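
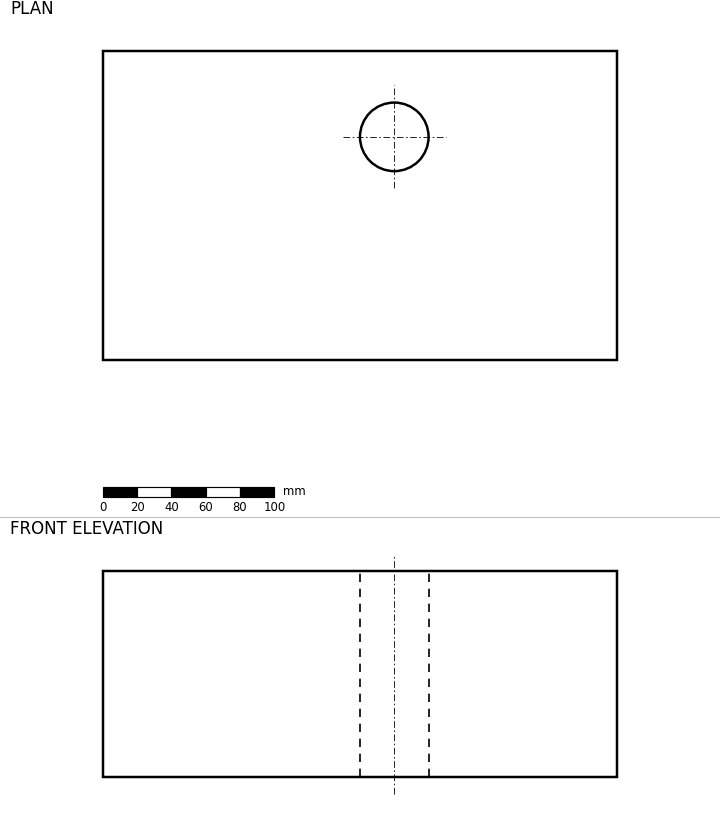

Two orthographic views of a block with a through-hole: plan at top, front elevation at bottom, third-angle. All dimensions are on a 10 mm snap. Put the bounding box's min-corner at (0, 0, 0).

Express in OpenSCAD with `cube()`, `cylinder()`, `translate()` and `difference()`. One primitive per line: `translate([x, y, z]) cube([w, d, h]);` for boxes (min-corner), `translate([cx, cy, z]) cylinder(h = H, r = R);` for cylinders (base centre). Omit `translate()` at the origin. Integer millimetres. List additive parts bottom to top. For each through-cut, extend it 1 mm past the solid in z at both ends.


difference() {
  cube([300, 180, 120]);
  translate([170, 130, -1]) cylinder(h = 122, r = 20);
}


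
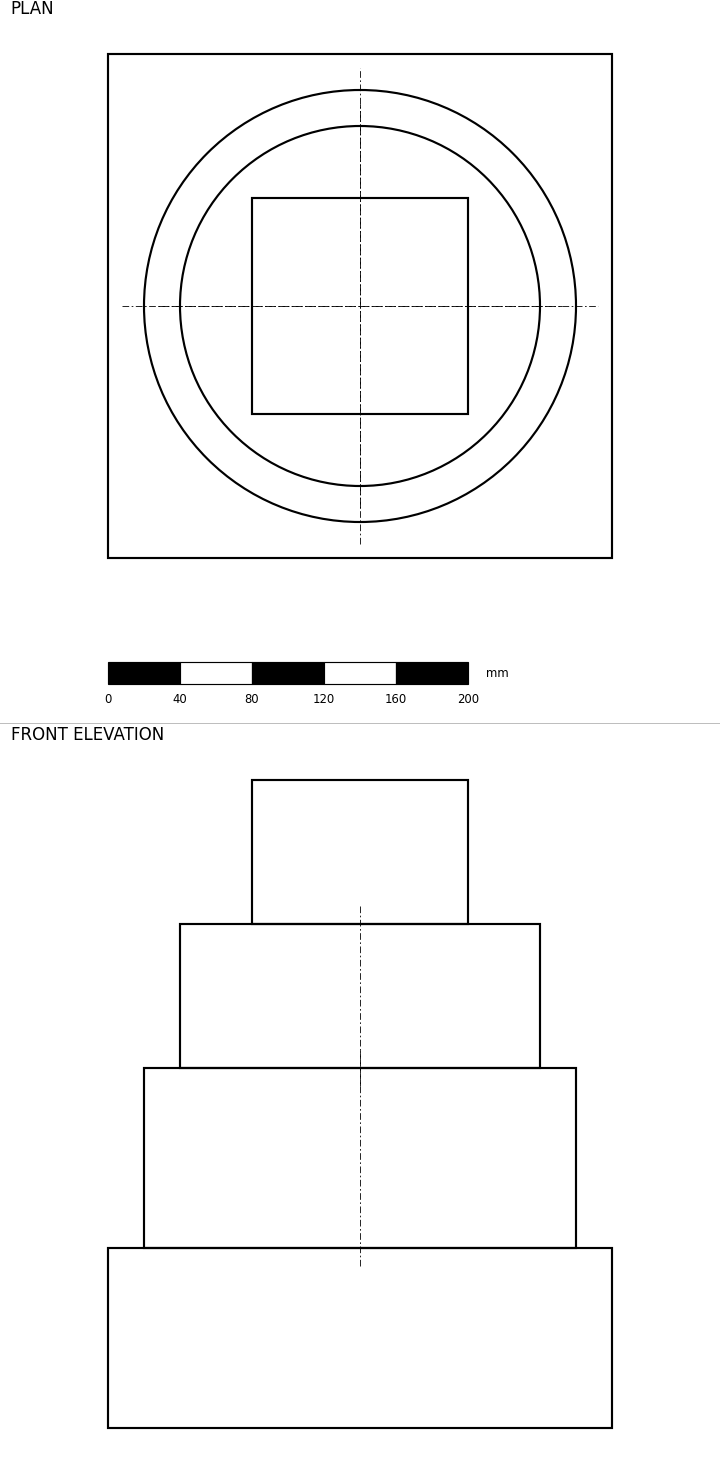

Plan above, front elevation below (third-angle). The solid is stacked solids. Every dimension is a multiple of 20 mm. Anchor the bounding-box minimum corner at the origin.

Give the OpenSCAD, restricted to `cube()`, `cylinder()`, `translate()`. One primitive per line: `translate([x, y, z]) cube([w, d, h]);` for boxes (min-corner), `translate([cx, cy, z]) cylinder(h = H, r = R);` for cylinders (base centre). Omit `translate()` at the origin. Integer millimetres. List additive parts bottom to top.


cube([280, 280, 100]);
translate([140, 140, 100]) cylinder(h = 100, r = 120);
translate([140, 140, 200]) cylinder(h = 80, r = 100);
translate([80, 80, 280]) cube([120, 120, 80]);


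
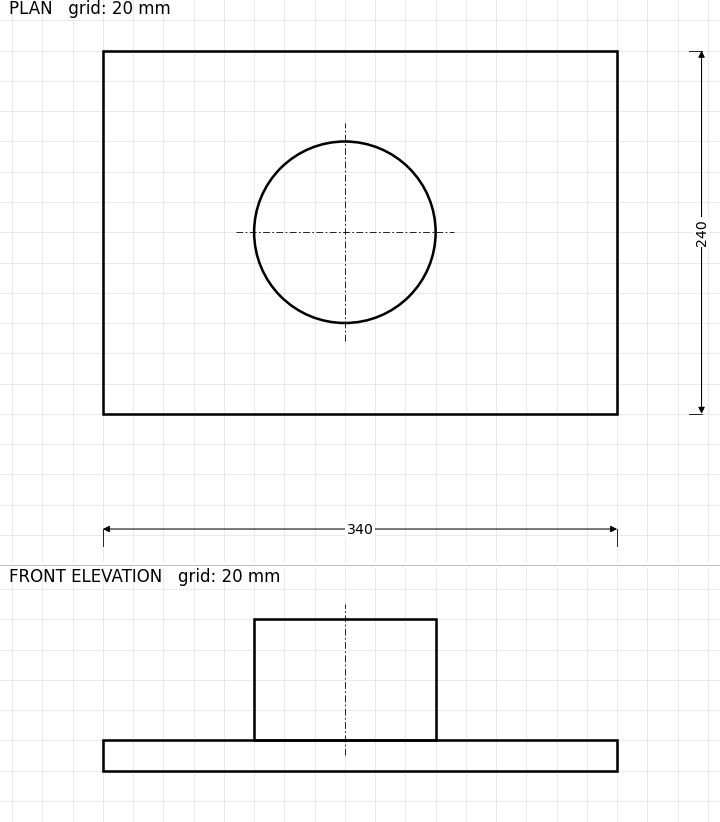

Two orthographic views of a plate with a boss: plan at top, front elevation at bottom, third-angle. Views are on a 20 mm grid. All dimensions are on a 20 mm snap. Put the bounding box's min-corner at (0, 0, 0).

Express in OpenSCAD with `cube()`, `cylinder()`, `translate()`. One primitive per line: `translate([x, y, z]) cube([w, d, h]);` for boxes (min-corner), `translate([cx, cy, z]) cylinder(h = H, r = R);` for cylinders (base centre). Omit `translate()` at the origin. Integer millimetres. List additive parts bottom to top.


cube([340, 240, 20]);
translate([160, 120, 20]) cylinder(h = 80, r = 60);


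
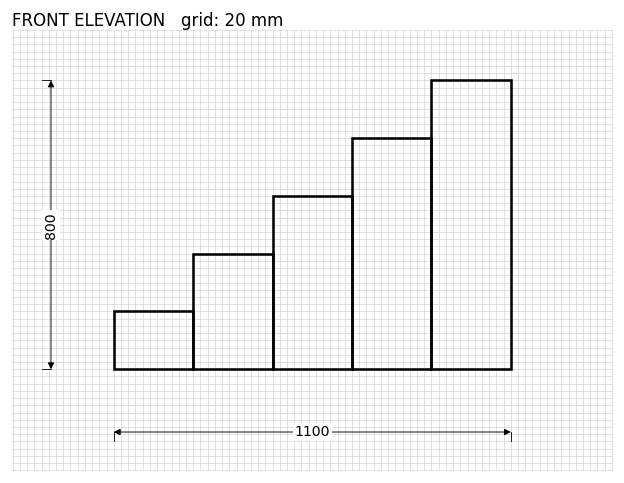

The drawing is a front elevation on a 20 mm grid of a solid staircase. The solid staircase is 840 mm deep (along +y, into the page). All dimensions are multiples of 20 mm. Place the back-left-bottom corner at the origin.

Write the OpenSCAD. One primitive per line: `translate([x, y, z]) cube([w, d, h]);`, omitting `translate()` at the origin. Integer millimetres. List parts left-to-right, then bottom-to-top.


cube([220, 840, 160]);
translate([220, 0, 0]) cube([220, 840, 320]);
translate([440, 0, 0]) cube([220, 840, 480]);
translate([660, 0, 0]) cube([220, 840, 640]);
translate([880, 0, 0]) cube([220, 840, 800]);


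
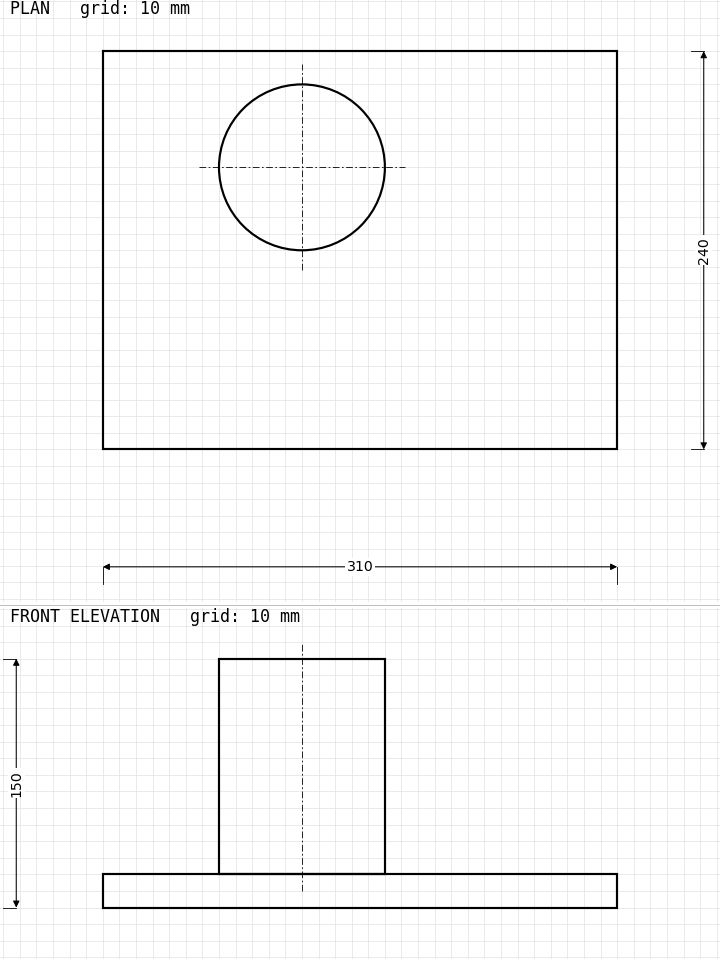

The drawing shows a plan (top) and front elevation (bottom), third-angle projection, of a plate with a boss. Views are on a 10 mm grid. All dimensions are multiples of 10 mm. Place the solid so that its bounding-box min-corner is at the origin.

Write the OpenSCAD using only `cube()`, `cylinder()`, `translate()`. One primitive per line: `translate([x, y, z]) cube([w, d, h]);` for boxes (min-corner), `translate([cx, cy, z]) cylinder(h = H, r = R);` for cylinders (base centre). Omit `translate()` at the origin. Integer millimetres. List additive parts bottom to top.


cube([310, 240, 20]);
translate([120, 170, 20]) cylinder(h = 130, r = 50);


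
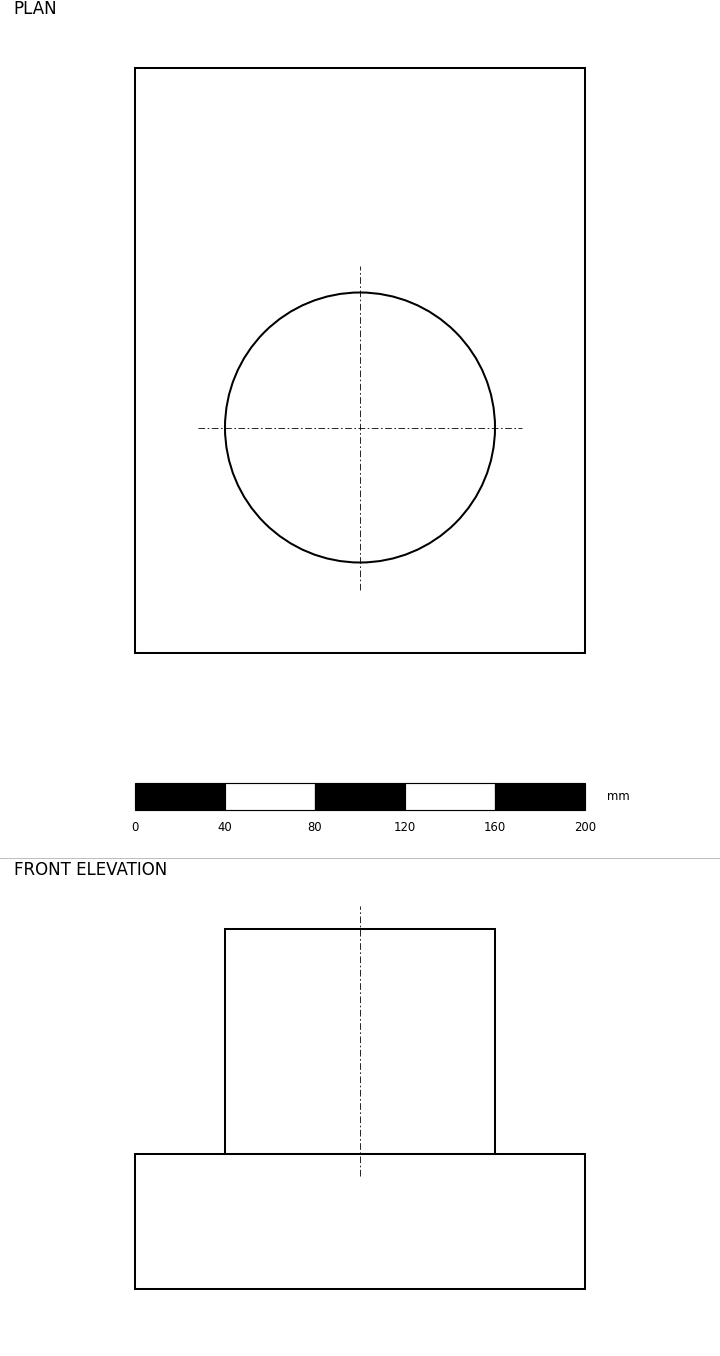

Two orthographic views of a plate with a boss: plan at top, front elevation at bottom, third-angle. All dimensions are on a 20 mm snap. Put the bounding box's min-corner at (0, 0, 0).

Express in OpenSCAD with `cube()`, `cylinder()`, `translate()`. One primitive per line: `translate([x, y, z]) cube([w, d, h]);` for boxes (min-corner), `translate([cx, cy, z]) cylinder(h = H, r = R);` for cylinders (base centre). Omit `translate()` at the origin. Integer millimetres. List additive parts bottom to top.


cube([200, 260, 60]);
translate([100, 100, 60]) cylinder(h = 100, r = 60);


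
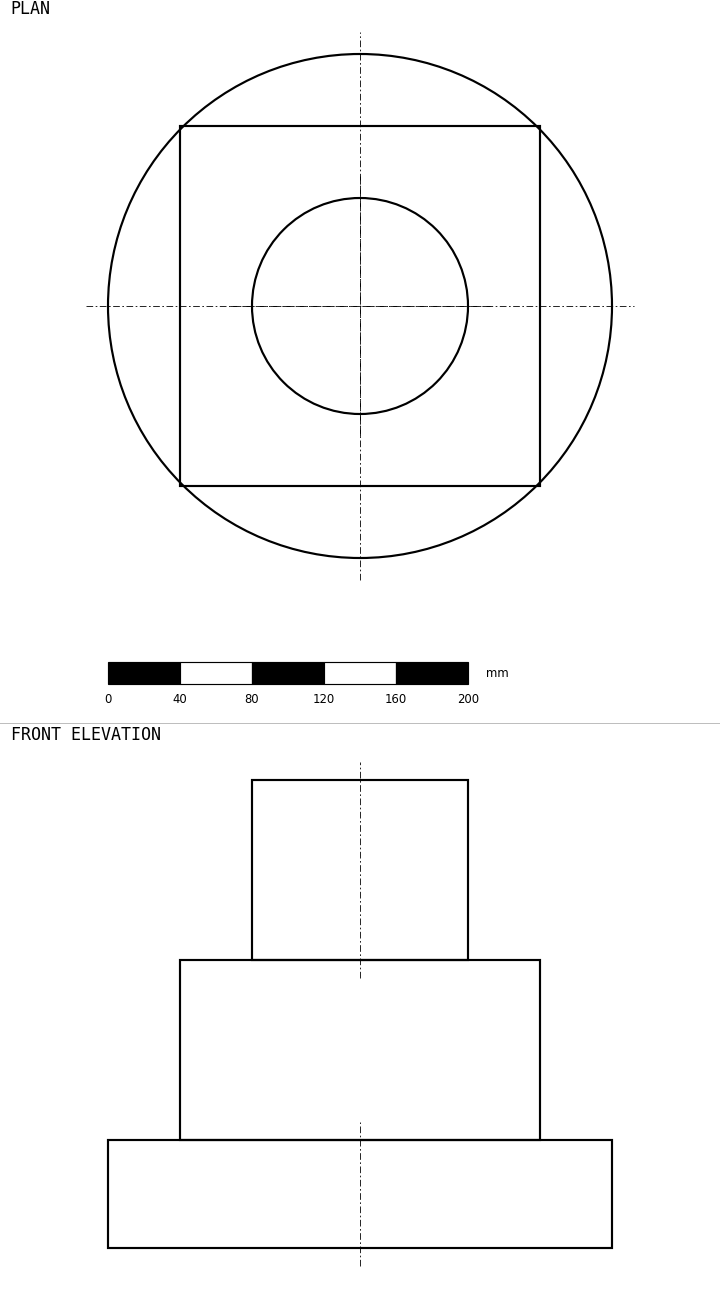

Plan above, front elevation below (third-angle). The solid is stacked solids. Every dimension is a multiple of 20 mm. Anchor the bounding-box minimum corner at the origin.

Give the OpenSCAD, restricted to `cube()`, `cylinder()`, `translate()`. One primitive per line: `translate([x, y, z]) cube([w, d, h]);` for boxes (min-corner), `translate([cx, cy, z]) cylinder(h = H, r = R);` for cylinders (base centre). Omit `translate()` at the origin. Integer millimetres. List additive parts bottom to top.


translate([140, 140, 0]) cylinder(h = 60, r = 140);
translate([40, 40, 60]) cube([200, 200, 100]);
translate([140, 140, 160]) cylinder(h = 100, r = 60);


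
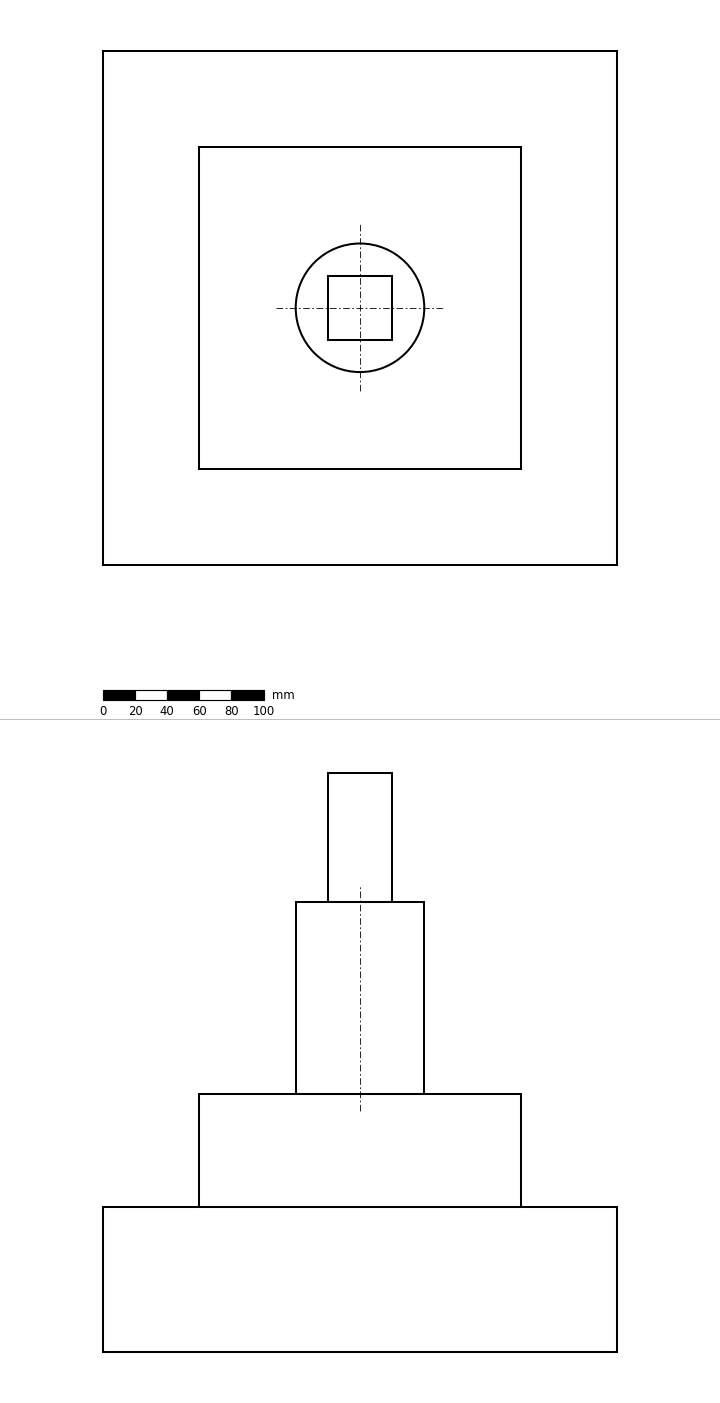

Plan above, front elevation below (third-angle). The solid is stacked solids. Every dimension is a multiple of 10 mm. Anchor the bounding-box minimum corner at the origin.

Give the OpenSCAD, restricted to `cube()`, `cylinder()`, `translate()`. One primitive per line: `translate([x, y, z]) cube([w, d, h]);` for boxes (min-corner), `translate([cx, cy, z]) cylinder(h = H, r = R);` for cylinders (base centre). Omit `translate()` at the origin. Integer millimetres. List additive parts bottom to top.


cube([320, 320, 90]);
translate([60, 60, 90]) cube([200, 200, 70]);
translate([160, 160, 160]) cylinder(h = 120, r = 40);
translate([140, 140, 280]) cube([40, 40, 80]);


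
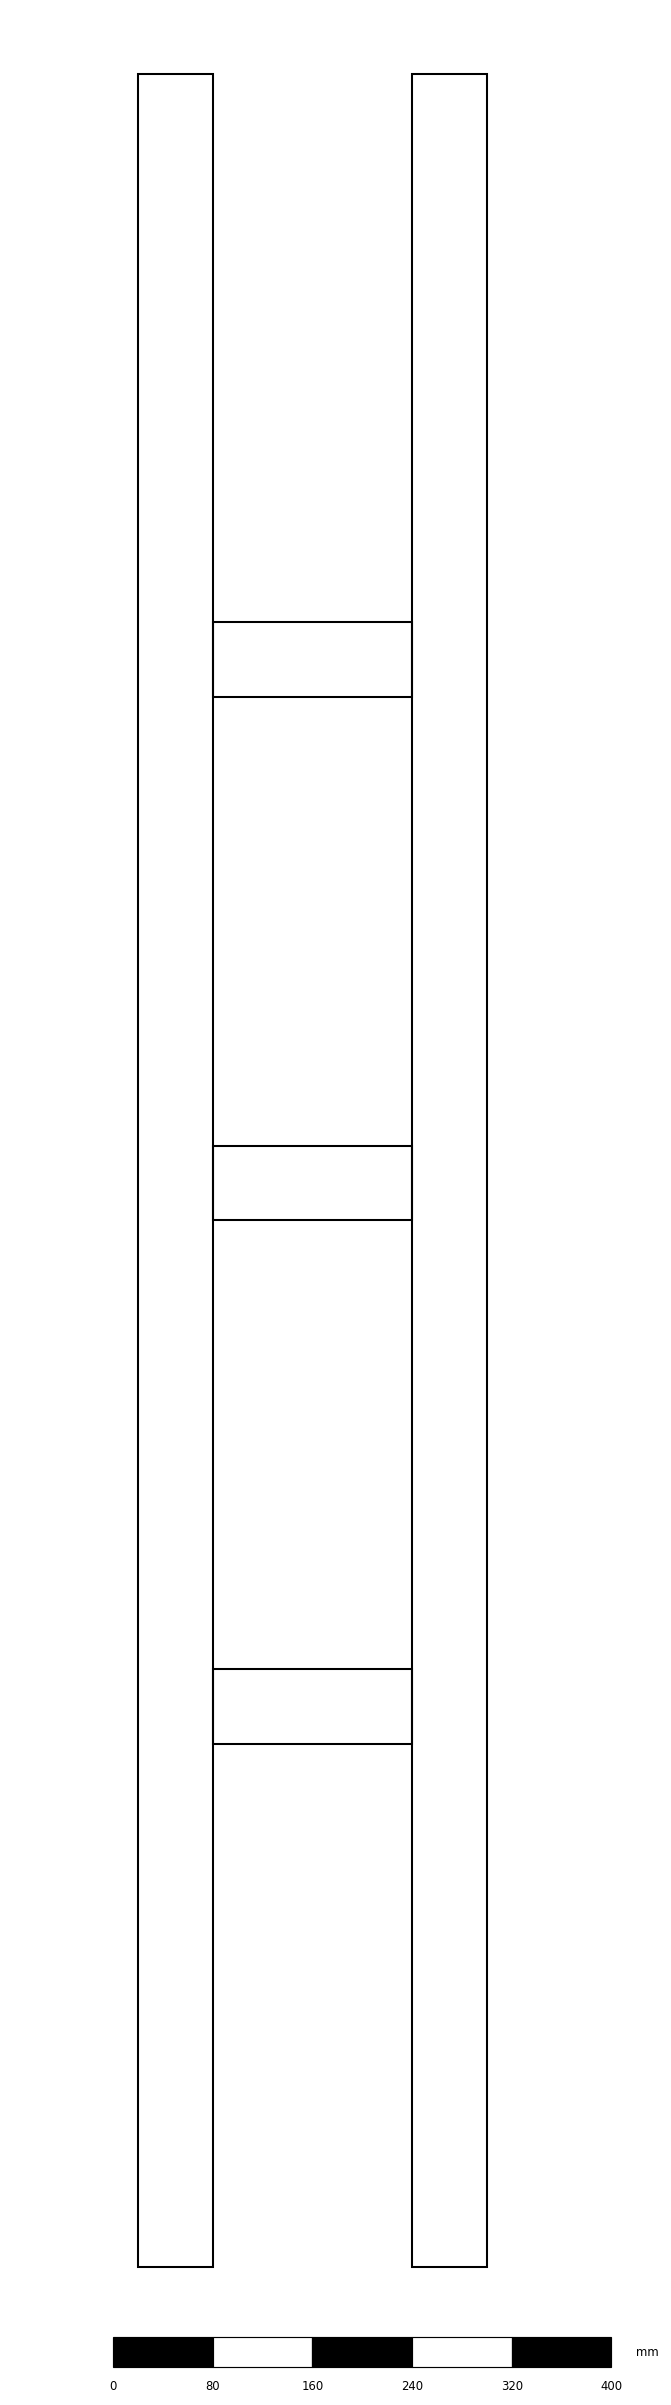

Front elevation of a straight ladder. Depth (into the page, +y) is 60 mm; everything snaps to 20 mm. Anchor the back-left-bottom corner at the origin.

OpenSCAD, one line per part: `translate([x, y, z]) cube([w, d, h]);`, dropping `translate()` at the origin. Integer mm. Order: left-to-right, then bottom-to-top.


cube([60, 60, 1760]);
translate([60, 0, 420]) cube([160, 60, 60]);
translate([60, 0, 840]) cube([160, 60, 60]);
translate([60, 0, 1260]) cube([160, 60, 60]);
translate([220, 0, 0]) cube([60, 60, 1760]);


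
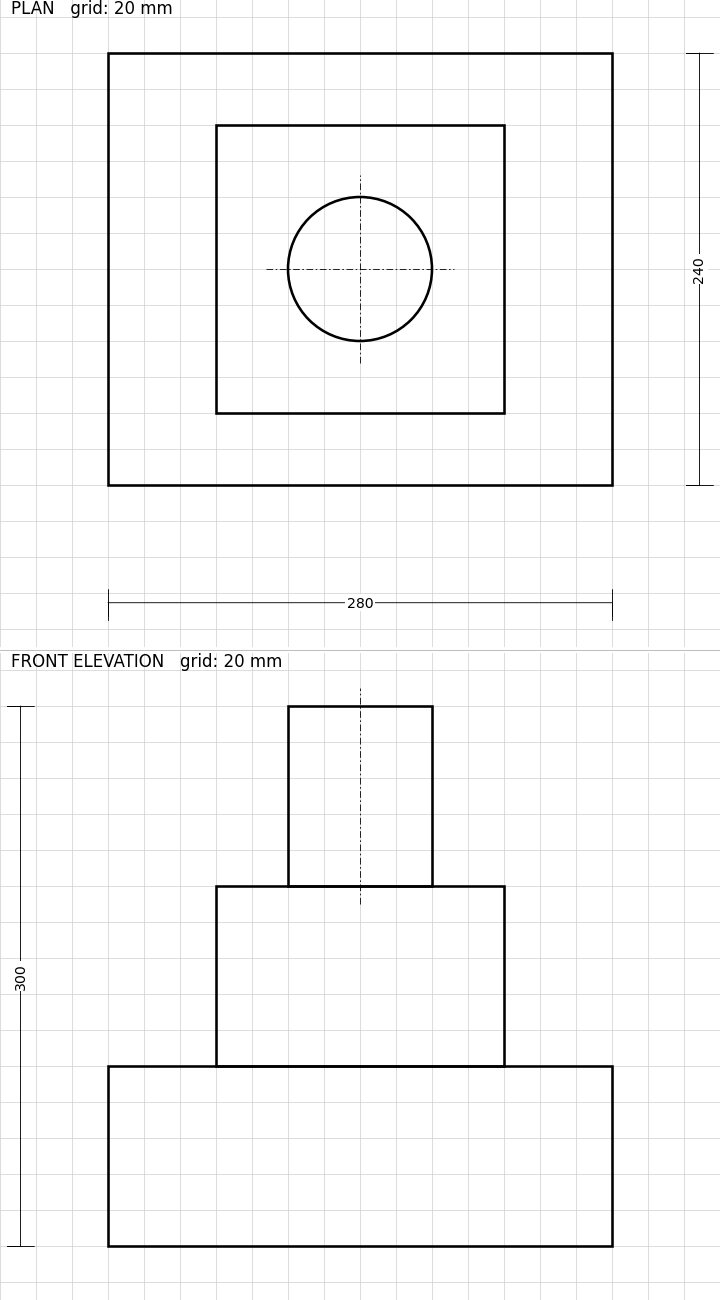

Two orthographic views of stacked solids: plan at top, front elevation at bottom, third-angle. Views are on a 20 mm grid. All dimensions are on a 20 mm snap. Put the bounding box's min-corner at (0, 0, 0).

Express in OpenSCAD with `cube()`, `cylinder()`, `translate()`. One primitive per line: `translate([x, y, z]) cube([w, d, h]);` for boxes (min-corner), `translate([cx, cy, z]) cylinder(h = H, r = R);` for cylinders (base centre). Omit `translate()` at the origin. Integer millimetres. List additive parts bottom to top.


cube([280, 240, 100]);
translate([60, 40, 100]) cube([160, 160, 100]);
translate([140, 120, 200]) cylinder(h = 100, r = 40);


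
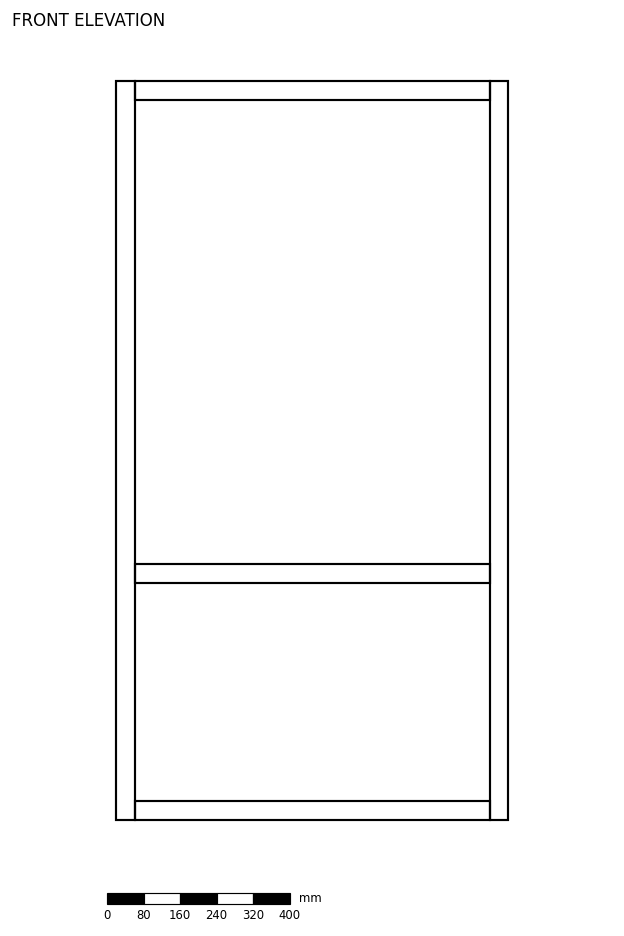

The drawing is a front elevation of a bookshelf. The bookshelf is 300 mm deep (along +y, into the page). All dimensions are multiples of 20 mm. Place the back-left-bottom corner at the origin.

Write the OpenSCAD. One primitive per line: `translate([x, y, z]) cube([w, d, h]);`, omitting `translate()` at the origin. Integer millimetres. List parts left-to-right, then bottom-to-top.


cube([40, 300, 1620]);
translate([40, 0, 0]) cube([780, 300, 40]);
translate([40, 0, 520]) cube([780, 300, 40]);
translate([40, 0, 1580]) cube([780, 300, 40]);
translate([820, 0, 0]) cube([40, 300, 1620]);


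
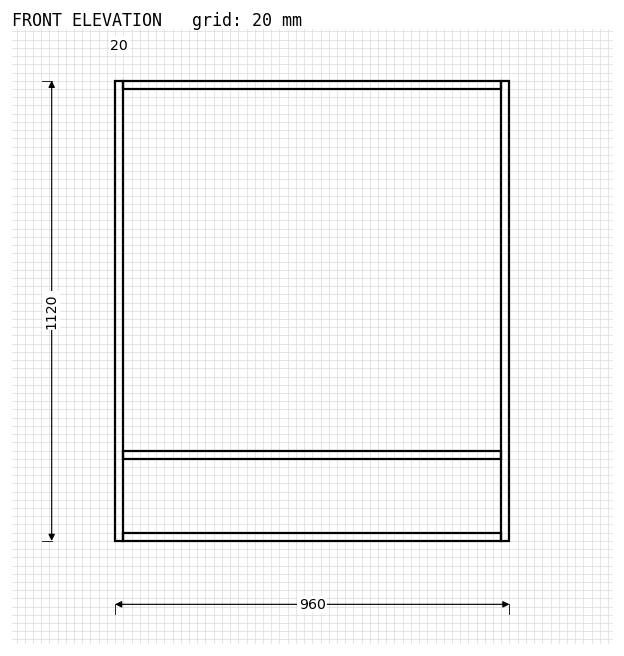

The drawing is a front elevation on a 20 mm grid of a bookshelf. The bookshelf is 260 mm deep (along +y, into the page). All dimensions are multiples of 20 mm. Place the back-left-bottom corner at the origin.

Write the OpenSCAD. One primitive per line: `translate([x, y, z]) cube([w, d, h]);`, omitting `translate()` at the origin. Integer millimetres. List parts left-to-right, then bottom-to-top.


cube([20, 260, 1120]);
translate([20, 0, 0]) cube([920, 260, 20]);
translate([20, 0, 200]) cube([920, 260, 20]);
translate([20, 0, 1100]) cube([920, 260, 20]);
translate([940, 0, 0]) cube([20, 260, 1120]);


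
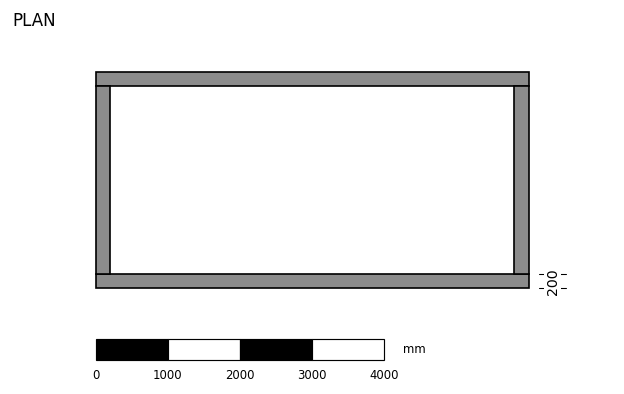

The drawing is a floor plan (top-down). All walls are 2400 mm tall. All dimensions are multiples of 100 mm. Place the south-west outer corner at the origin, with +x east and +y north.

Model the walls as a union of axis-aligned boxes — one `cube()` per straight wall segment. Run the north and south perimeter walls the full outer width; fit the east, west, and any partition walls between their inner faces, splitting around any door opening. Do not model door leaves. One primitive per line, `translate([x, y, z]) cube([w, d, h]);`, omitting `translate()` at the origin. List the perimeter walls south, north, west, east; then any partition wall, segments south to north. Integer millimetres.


cube([6000, 200, 2400]);
translate([0, 2800, 0]) cube([6000, 200, 2400]);
translate([0, 200, 0]) cube([200, 2600, 2400]);
translate([5800, 200, 0]) cube([200, 2600, 2400]);


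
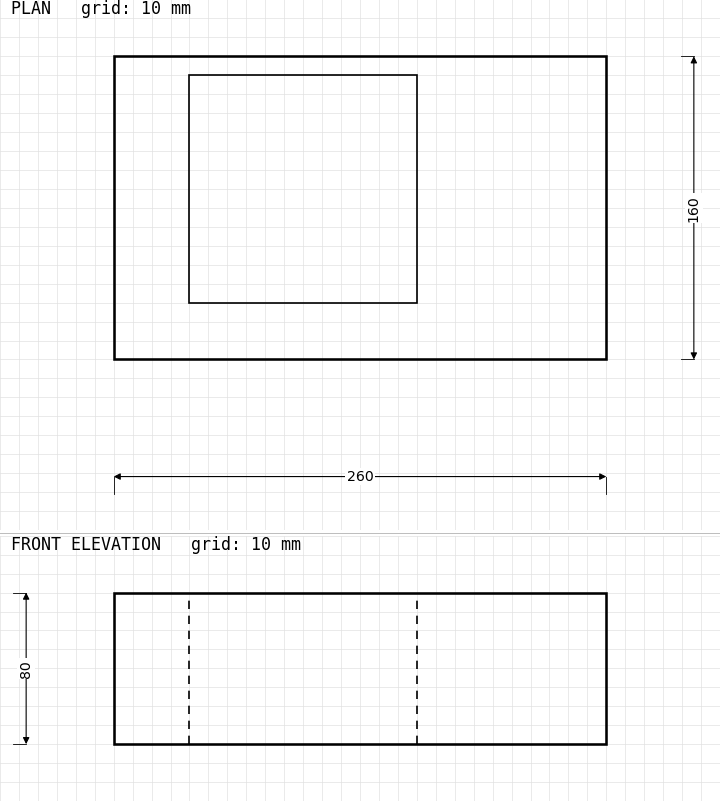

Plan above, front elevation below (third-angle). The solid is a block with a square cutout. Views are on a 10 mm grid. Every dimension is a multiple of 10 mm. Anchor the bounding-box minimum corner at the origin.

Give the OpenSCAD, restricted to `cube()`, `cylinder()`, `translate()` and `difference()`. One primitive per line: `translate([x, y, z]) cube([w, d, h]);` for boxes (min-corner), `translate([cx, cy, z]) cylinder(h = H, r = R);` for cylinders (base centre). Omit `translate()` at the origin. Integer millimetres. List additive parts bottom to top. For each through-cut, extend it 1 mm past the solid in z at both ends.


difference() {
  cube([260, 160, 80]);
  translate([40, 30, -1]) cube([120, 120, 82]);
}


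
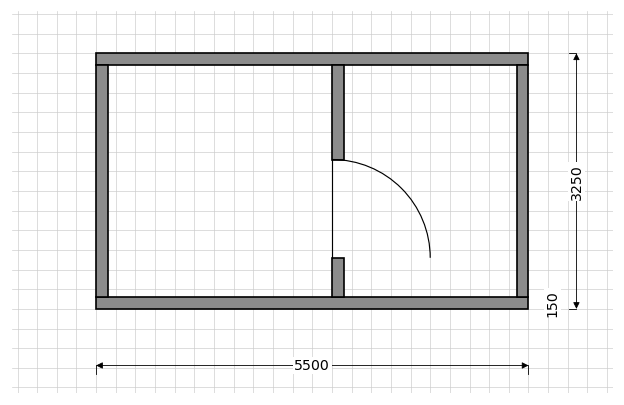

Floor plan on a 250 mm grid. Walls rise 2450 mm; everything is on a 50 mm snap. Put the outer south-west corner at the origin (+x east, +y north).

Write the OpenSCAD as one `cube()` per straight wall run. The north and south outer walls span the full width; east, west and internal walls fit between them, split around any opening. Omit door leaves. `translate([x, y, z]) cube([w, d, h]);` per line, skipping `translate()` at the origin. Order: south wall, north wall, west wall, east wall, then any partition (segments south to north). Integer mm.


cube([5500, 150, 2450]);
translate([0, 3100, 0]) cube([5500, 150, 2450]);
translate([0, 150, 0]) cube([150, 2950, 2450]);
translate([5350, 150, 0]) cube([150, 2950, 2450]);
translate([3000, 150, 0]) cube([150, 500, 2450]);
translate([3000, 1900, 0]) cube([150, 1200, 2450]);


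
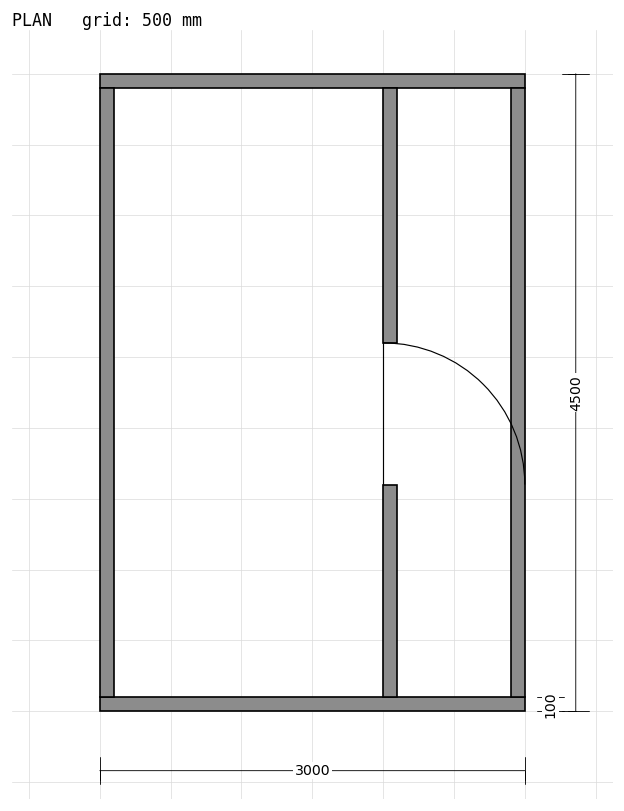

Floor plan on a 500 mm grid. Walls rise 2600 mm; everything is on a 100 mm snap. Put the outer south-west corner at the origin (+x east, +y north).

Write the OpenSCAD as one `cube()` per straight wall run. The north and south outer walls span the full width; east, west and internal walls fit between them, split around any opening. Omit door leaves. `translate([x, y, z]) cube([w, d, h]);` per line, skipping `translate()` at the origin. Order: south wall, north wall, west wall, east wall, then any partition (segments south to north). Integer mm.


cube([3000, 100, 2600]);
translate([0, 4400, 0]) cube([3000, 100, 2600]);
translate([0, 100, 0]) cube([100, 4300, 2600]);
translate([2900, 100, 0]) cube([100, 4300, 2600]);
translate([2000, 100, 0]) cube([100, 1500, 2600]);
translate([2000, 2600, 0]) cube([100, 1800, 2600]);


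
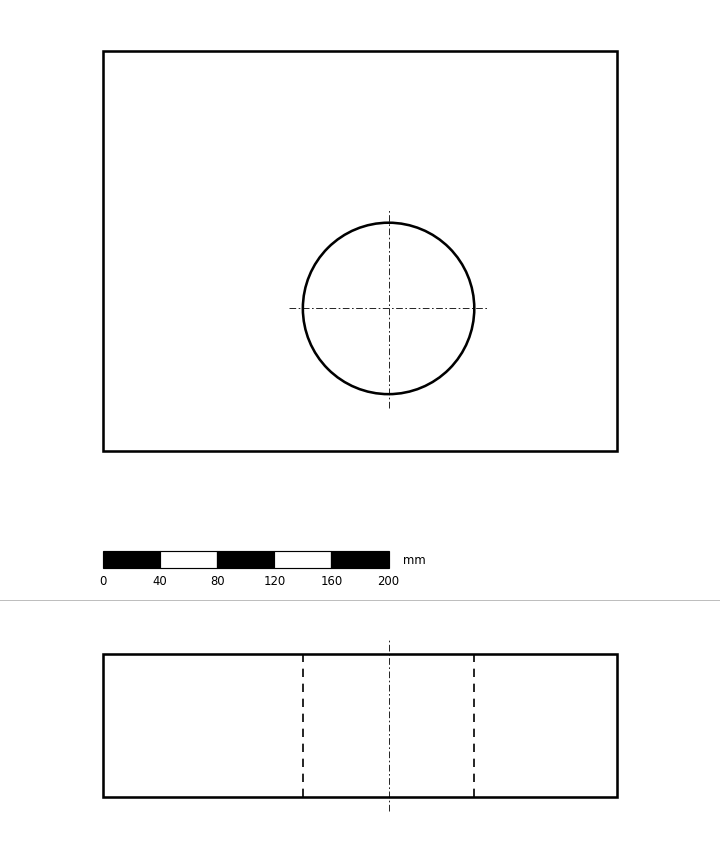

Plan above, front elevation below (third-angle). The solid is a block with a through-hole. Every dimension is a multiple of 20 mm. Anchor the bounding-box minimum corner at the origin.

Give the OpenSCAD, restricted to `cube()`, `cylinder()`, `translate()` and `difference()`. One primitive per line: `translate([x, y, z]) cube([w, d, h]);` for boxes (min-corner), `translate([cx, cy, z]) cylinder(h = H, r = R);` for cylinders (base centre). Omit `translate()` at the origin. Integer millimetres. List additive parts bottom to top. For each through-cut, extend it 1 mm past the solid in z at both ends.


difference() {
  cube([360, 280, 100]);
  translate([200, 100, -1]) cylinder(h = 102, r = 60);
}


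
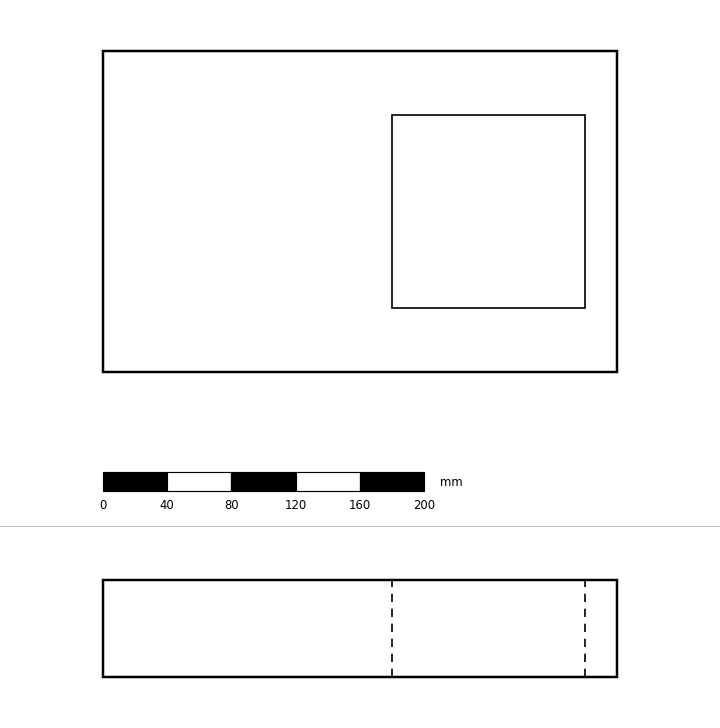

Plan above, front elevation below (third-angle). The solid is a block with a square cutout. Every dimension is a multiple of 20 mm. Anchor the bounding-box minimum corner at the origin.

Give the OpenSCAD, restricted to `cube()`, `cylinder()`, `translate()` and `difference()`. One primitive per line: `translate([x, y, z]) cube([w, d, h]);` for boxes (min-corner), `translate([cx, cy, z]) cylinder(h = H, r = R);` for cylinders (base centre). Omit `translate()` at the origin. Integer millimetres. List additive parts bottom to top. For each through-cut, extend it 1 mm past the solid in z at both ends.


difference() {
  cube([320, 200, 60]);
  translate([180, 40, -1]) cube([120, 120, 62]);
}


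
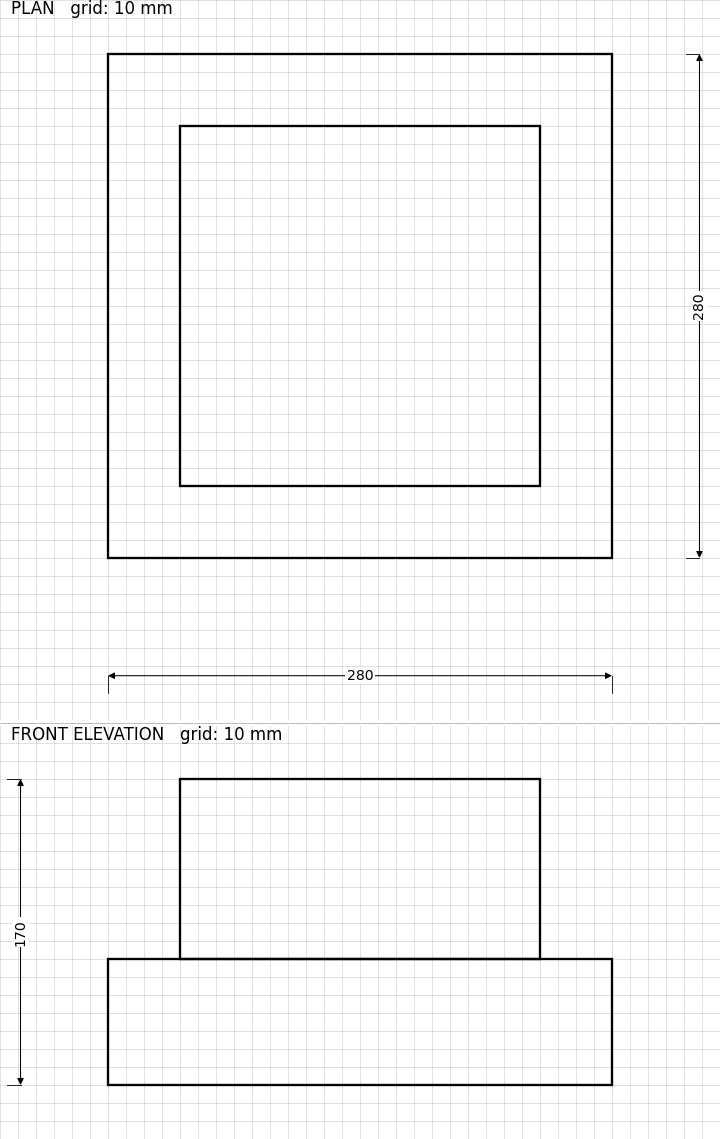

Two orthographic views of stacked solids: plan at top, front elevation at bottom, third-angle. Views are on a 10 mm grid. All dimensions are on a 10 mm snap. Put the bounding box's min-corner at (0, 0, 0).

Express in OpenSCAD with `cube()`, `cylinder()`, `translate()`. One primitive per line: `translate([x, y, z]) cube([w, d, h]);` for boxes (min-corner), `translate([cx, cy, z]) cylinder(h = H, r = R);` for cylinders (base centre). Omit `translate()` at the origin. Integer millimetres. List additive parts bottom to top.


cube([280, 280, 70]);
translate([40, 40, 70]) cube([200, 200, 100]);


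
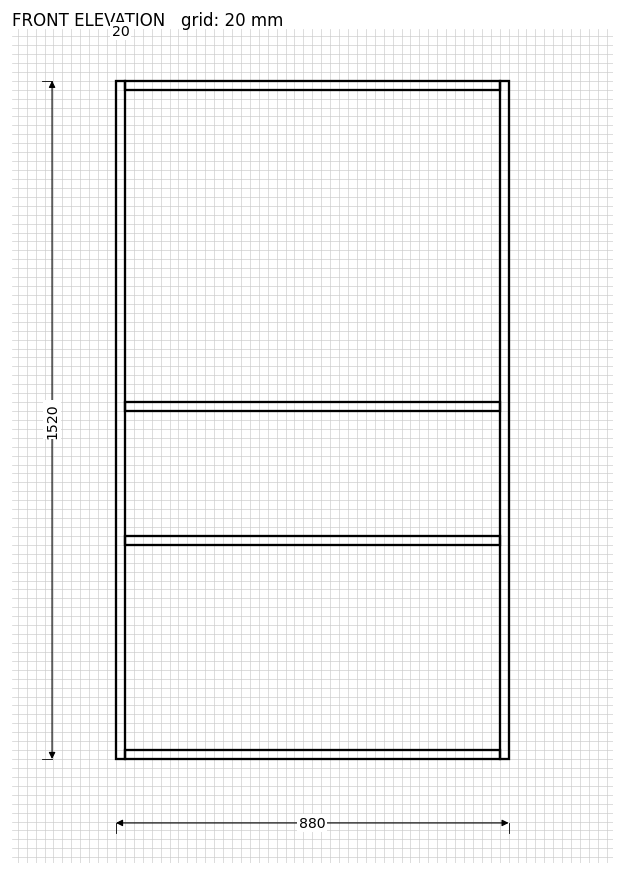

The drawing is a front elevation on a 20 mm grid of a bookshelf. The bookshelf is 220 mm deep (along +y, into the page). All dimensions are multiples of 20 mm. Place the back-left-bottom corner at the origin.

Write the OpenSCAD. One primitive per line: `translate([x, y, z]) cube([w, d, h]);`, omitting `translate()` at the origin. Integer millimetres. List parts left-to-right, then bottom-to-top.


cube([20, 220, 1520]);
translate([20, 0, 0]) cube([840, 220, 20]);
translate([20, 0, 480]) cube([840, 220, 20]);
translate([20, 0, 780]) cube([840, 220, 20]);
translate([20, 0, 1500]) cube([840, 220, 20]);
translate([860, 0, 0]) cube([20, 220, 1520]);


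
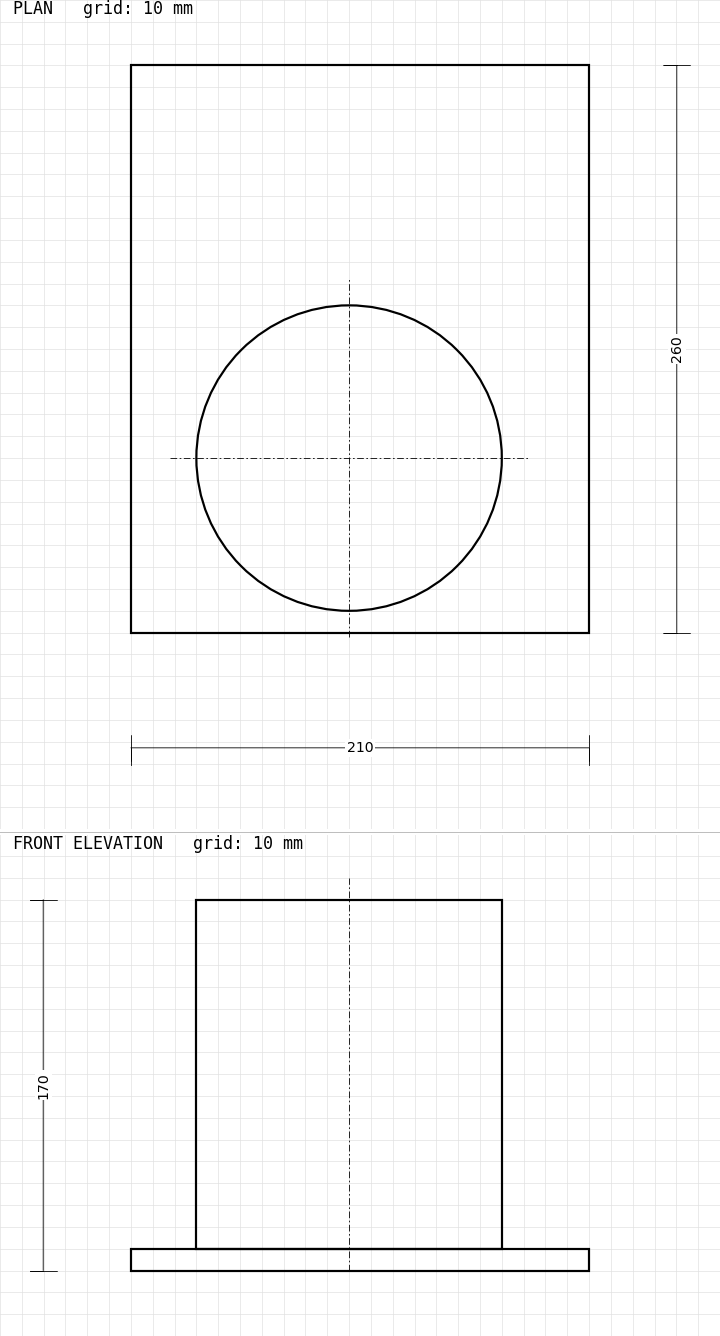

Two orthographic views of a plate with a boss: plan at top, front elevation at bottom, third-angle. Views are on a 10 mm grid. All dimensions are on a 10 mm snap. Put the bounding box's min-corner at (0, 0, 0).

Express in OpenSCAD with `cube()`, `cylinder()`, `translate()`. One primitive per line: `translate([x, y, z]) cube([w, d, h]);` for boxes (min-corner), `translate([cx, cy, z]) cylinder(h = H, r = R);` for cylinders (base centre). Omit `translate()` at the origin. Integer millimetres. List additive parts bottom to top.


cube([210, 260, 10]);
translate([100, 80, 10]) cylinder(h = 160, r = 70);


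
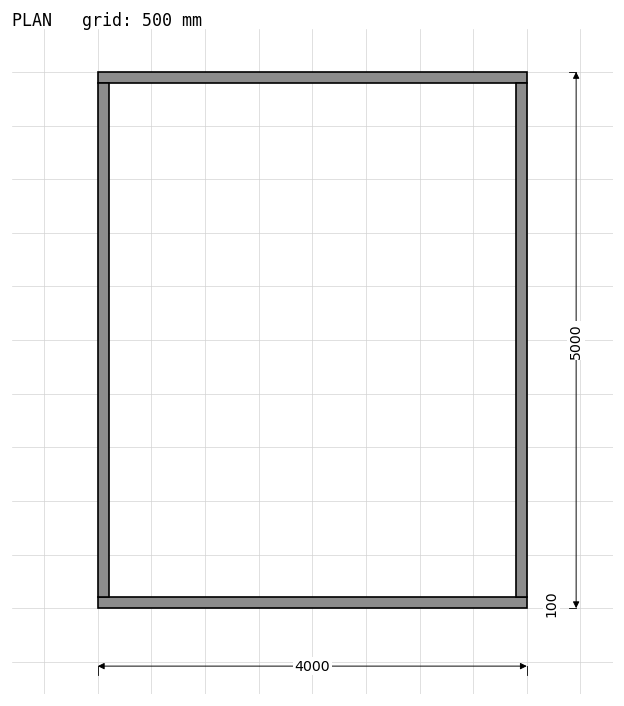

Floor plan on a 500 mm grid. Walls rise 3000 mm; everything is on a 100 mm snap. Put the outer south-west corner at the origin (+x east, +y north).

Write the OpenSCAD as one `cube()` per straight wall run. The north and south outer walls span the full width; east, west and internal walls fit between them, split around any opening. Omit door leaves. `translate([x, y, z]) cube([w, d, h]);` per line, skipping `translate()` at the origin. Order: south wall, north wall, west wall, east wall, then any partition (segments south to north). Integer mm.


cube([4000, 100, 3000]);
translate([0, 4900, 0]) cube([4000, 100, 3000]);
translate([0, 100, 0]) cube([100, 4800, 3000]);
translate([3900, 100, 0]) cube([100, 4800, 3000]);


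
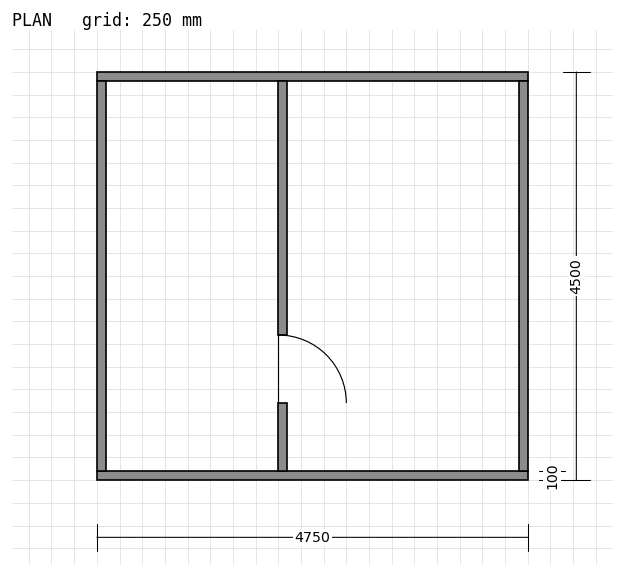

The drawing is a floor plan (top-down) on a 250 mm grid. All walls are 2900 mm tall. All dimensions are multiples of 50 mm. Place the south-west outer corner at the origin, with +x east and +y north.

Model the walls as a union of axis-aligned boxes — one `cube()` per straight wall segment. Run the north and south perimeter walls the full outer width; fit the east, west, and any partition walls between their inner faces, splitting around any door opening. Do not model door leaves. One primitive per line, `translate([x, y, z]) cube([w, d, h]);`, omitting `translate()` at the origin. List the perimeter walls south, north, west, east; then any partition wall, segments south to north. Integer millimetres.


cube([4750, 100, 2900]);
translate([0, 4400, 0]) cube([4750, 100, 2900]);
translate([0, 100, 0]) cube([100, 4300, 2900]);
translate([4650, 100, 0]) cube([100, 4300, 2900]);
translate([2000, 100, 0]) cube([100, 750, 2900]);
translate([2000, 1600, 0]) cube([100, 2800, 2900]);


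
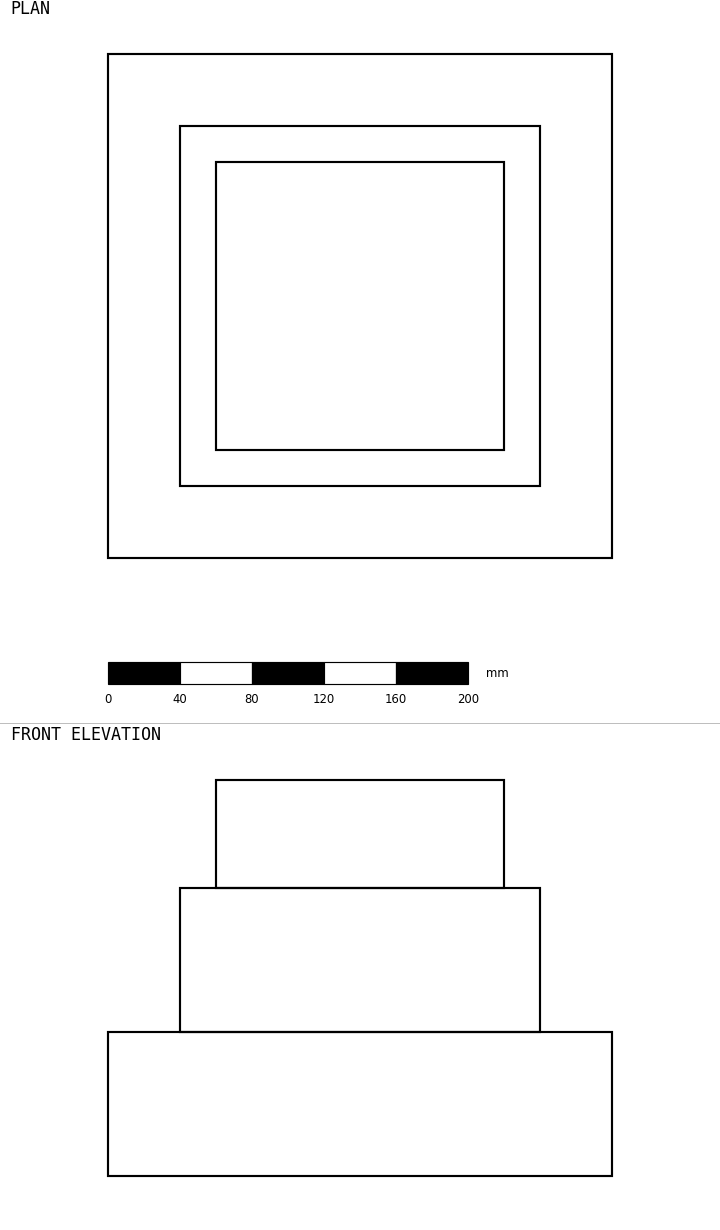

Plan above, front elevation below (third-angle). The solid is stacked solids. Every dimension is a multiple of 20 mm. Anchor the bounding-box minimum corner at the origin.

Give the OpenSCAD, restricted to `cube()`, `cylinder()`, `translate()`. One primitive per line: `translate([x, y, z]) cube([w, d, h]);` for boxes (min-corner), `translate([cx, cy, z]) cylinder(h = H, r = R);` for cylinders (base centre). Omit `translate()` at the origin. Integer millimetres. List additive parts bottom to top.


cube([280, 280, 80]);
translate([40, 40, 80]) cube([200, 200, 80]);
translate([60, 60, 160]) cube([160, 160, 60]);


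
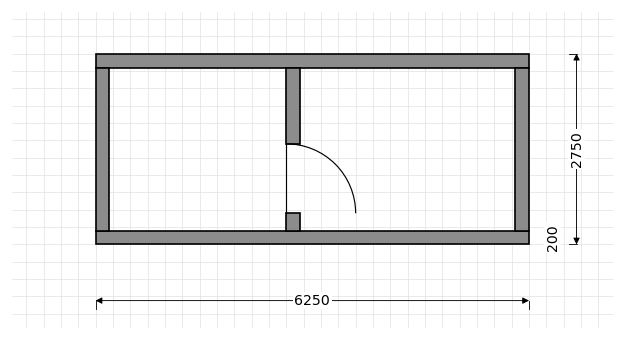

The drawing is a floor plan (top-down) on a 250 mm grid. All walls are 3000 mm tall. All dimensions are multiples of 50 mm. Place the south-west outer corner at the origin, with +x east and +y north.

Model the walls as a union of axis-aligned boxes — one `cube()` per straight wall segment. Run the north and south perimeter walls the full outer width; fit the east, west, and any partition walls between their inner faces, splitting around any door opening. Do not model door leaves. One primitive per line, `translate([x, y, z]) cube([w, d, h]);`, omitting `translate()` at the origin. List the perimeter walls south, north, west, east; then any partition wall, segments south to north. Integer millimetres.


cube([6250, 200, 3000]);
translate([0, 2550, 0]) cube([6250, 200, 3000]);
translate([0, 200, 0]) cube([200, 2350, 3000]);
translate([6050, 200, 0]) cube([200, 2350, 3000]);
translate([2750, 200, 0]) cube([200, 250, 3000]);
translate([2750, 1450, 0]) cube([200, 1100, 3000]);


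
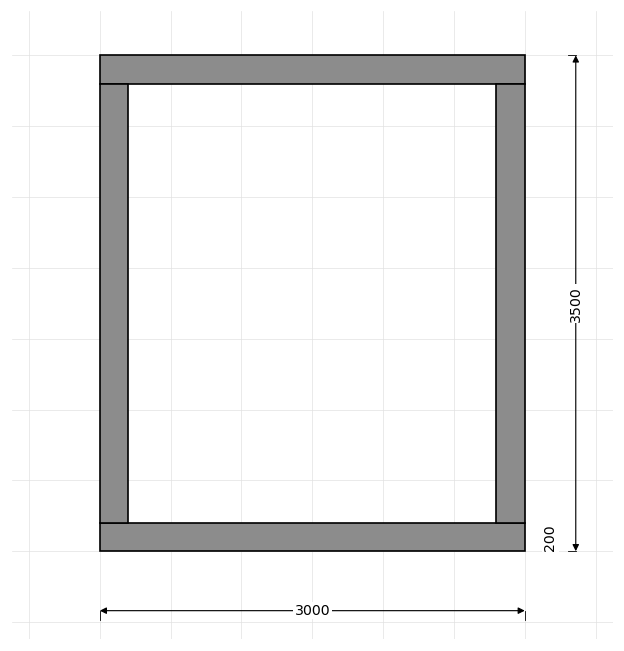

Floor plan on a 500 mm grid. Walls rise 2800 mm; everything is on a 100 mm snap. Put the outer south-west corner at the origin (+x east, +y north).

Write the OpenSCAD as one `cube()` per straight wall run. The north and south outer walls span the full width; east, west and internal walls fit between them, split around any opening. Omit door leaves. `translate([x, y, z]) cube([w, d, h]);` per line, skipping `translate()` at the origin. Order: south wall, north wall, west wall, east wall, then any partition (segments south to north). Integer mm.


cube([3000, 200, 2800]);
translate([0, 3300, 0]) cube([3000, 200, 2800]);
translate([0, 200, 0]) cube([200, 3100, 2800]);
translate([2800, 200, 0]) cube([200, 3100, 2800]);


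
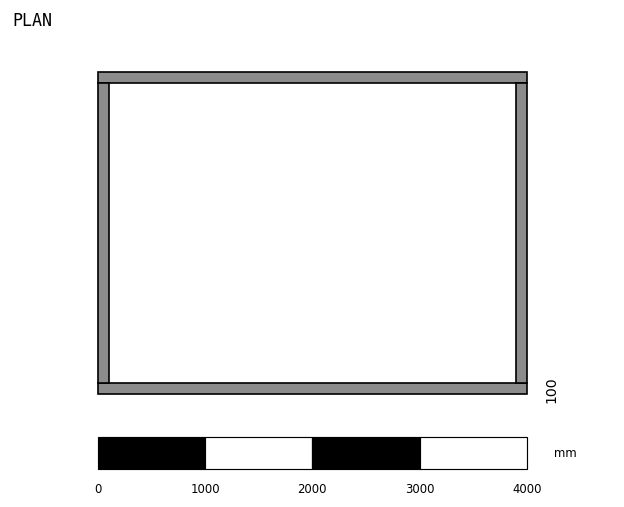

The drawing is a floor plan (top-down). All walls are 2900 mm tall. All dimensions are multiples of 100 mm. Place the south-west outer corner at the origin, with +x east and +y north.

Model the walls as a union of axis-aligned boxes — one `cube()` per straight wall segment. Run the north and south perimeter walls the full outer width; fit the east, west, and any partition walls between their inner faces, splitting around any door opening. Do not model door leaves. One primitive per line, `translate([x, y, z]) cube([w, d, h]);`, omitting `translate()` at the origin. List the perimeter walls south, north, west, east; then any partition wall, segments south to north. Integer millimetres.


cube([4000, 100, 2900]);
translate([0, 2900, 0]) cube([4000, 100, 2900]);
translate([0, 100, 0]) cube([100, 2800, 2900]);
translate([3900, 100, 0]) cube([100, 2800, 2900]);


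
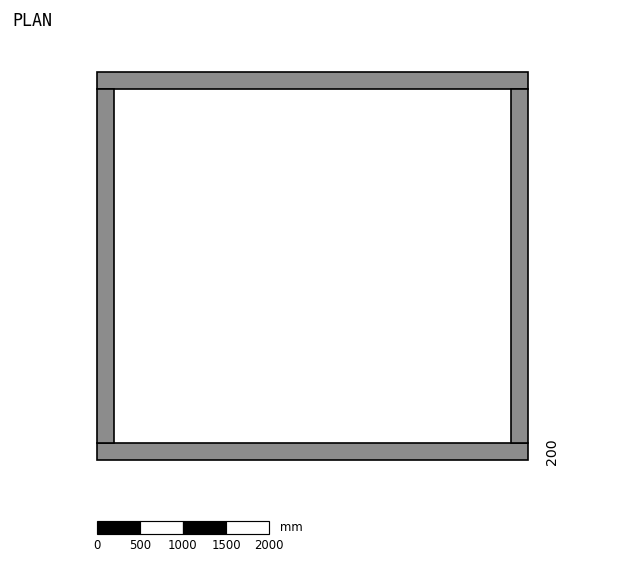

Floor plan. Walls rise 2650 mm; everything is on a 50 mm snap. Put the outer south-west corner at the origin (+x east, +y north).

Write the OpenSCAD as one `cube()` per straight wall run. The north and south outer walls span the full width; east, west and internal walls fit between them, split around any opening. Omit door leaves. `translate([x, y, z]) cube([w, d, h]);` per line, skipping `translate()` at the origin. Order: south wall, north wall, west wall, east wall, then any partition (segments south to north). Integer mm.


cube([5000, 200, 2650]);
translate([0, 4300, 0]) cube([5000, 200, 2650]);
translate([0, 200, 0]) cube([200, 4100, 2650]);
translate([4800, 200, 0]) cube([200, 4100, 2650]);


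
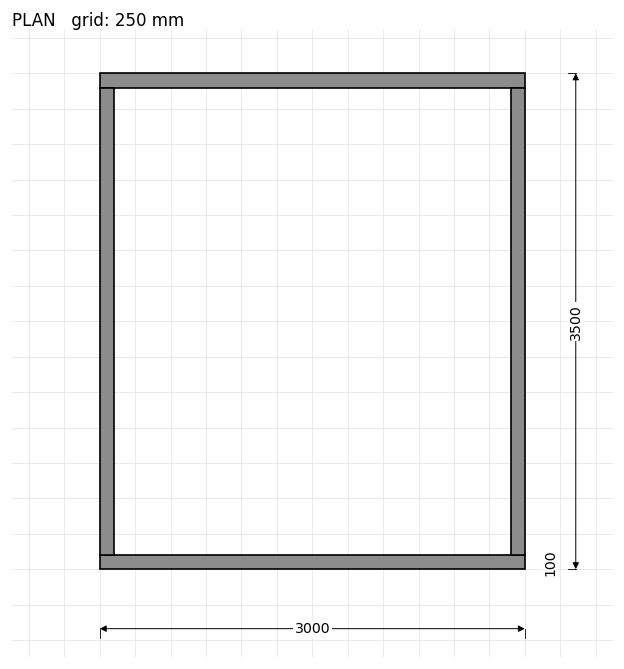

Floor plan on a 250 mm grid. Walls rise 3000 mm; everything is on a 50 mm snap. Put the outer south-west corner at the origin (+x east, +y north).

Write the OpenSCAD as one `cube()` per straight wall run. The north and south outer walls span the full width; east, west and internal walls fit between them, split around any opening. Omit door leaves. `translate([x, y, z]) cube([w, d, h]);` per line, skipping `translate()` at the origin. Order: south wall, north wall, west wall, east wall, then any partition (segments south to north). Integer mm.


cube([3000, 100, 3000]);
translate([0, 3400, 0]) cube([3000, 100, 3000]);
translate([0, 100, 0]) cube([100, 3300, 3000]);
translate([2900, 100, 0]) cube([100, 3300, 3000]);


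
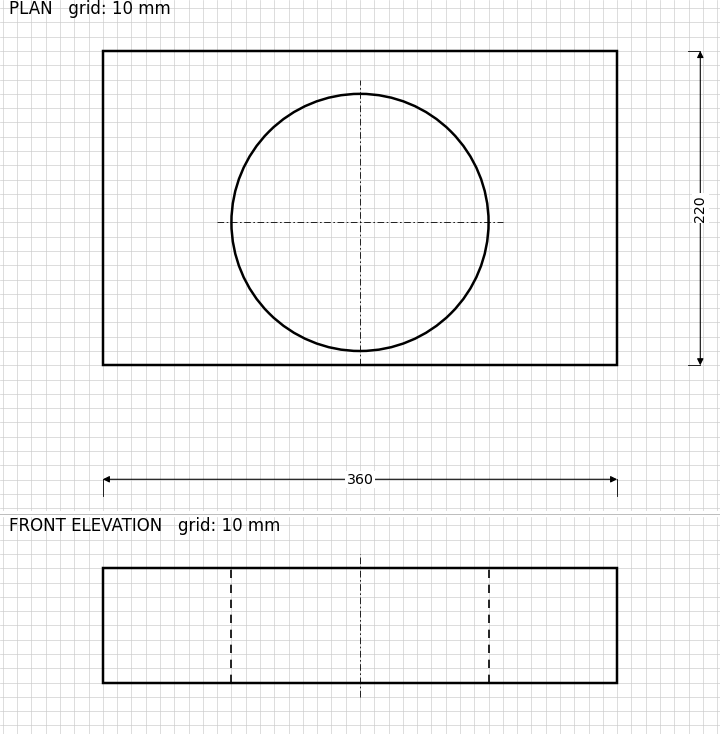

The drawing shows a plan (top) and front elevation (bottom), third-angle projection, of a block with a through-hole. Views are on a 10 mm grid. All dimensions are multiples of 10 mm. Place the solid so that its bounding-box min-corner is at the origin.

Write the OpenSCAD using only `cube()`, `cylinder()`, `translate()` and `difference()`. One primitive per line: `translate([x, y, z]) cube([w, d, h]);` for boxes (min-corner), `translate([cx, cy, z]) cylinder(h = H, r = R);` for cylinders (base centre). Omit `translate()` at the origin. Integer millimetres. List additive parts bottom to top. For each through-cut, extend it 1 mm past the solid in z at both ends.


difference() {
  cube([360, 220, 80]);
  translate([180, 100, -1]) cylinder(h = 82, r = 90);
}


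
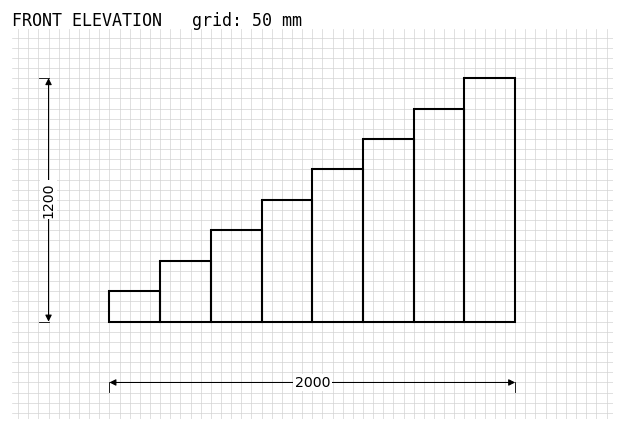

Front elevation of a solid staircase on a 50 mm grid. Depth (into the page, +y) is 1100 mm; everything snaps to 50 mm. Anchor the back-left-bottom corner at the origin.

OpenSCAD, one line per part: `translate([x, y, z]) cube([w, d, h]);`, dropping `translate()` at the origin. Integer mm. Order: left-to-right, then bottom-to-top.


cube([250, 1100, 150]);
translate([250, 0, 0]) cube([250, 1100, 300]);
translate([500, 0, 0]) cube([250, 1100, 450]);
translate([750, 0, 0]) cube([250, 1100, 600]);
translate([1000, 0, 0]) cube([250, 1100, 750]);
translate([1250, 0, 0]) cube([250, 1100, 900]);
translate([1500, 0, 0]) cube([250, 1100, 1050]);
translate([1750, 0, 0]) cube([250, 1100, 1200]);


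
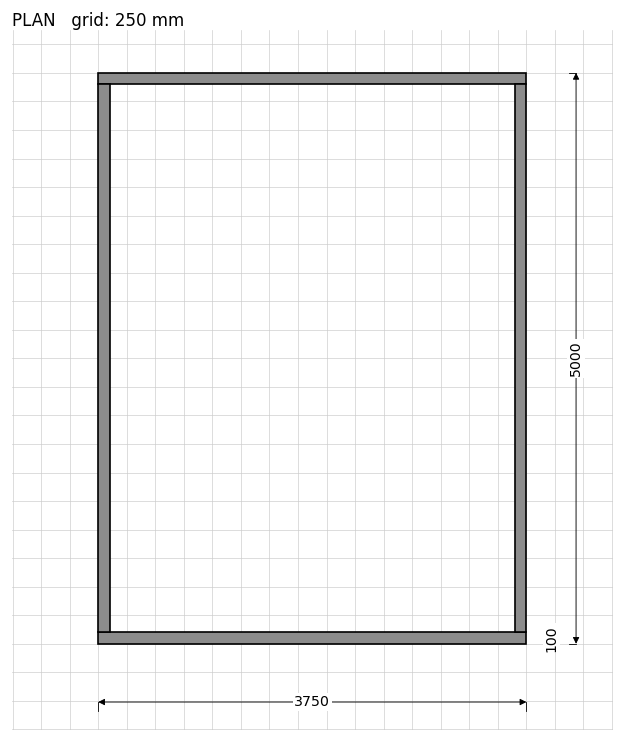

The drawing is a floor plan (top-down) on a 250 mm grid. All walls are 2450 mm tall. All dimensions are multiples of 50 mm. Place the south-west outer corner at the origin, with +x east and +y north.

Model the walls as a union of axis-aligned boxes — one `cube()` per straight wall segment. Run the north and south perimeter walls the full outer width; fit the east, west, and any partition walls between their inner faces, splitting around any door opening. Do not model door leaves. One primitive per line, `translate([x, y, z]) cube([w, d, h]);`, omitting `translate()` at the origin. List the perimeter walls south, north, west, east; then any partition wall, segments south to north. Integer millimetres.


cube([3750, 100, 2450]);
translate([0, 4900, 0]) cube([3750, 100, 2450]);
translate([0, 100, 0]) cube([100, 4800, 2450]);
translate([3650, 100, 0]) cube([100, 4800, 2450]);


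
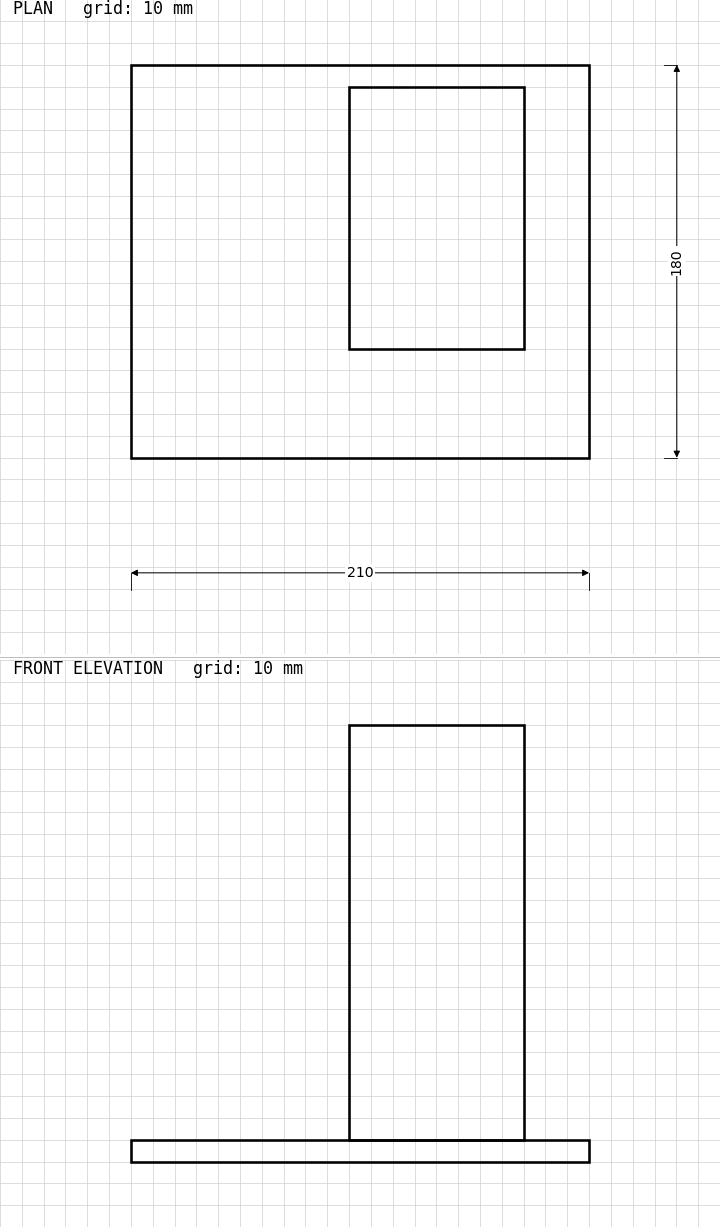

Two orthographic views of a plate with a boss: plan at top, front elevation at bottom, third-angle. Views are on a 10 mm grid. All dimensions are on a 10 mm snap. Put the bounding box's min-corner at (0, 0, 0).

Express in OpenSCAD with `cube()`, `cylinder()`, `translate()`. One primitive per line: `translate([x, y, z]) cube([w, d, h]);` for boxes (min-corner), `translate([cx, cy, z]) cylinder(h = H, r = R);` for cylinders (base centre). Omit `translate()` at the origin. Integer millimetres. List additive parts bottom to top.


cube([210, 180, 10]);
translate([100, 50, 10]) cube([80, 120, 190]);


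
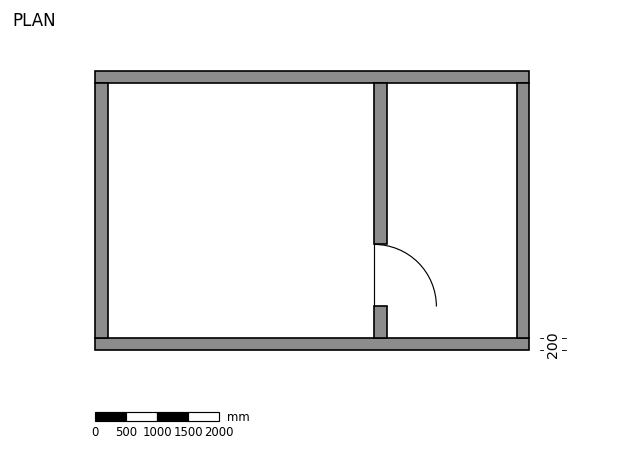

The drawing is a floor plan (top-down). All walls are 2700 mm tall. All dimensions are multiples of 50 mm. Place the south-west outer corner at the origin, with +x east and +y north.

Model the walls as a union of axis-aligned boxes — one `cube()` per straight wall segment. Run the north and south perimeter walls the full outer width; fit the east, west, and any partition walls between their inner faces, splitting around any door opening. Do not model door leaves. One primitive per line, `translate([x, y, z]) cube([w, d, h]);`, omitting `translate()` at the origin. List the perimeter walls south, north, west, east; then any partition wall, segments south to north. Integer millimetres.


cube([7000, 200, 2700]);
translate([0, 4300, 0]) cube([7000, 200, 2700]);
translate([0, 200, 0]) cube([200, 4100, 2700]);
translate([6800, 200, 0]) cube([200, 4100, 2700]);
translate([4500, 200, 0]) cube([200, 500, 2700]);
translate([4500, 1700, 0]) cube([200, 2600, 2700]);


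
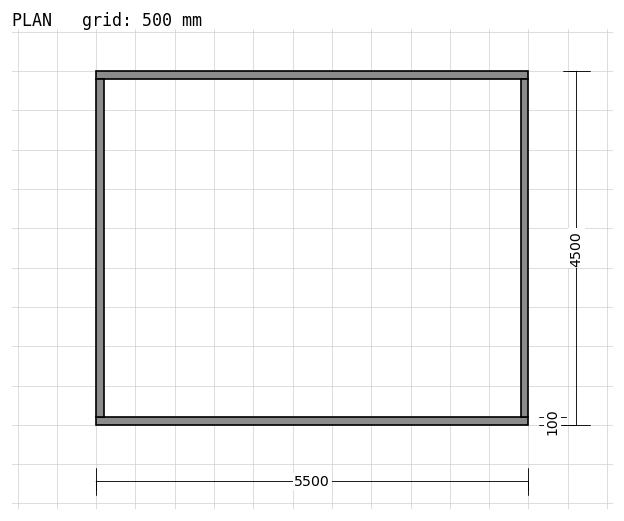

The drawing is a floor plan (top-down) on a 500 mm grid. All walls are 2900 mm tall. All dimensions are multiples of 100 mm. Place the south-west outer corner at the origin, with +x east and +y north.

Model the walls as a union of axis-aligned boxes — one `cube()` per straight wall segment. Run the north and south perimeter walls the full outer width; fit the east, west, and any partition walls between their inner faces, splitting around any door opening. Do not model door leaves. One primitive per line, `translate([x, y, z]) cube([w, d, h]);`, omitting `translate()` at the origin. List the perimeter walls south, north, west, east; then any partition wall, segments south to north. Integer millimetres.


cube([5500, 100, 2900]);
translate([0, 4400, 0]) cube([5500, 100, 2900]);
translate([0, 100, 0]) cube([100, 4300, 2900]);
translate([5400, 100, 0]) cube([100, 4300, 2900]);


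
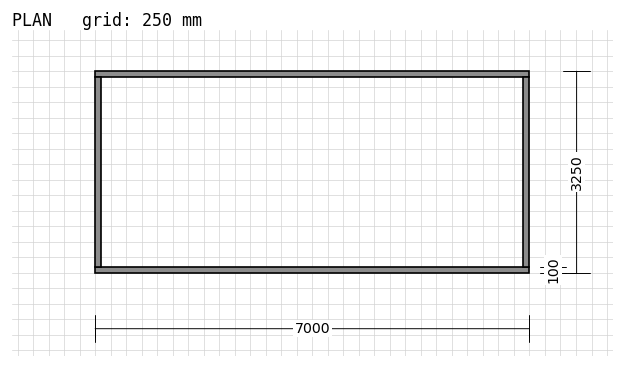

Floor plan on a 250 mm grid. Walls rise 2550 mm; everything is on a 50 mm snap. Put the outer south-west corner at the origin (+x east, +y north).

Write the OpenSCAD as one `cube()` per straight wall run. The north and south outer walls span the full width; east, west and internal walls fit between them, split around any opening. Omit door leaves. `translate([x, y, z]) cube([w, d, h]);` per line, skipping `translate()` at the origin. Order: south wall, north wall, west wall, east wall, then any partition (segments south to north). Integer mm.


cube([7000, 100, 2550]);
translate([0, 3150, 0]) cube([7000, 100, 2550]);
translate([0, 100, 0]) cube([100, 3050, 2550]);
translate([6900, 100, 0]) cube([100, 3050, 2550]);


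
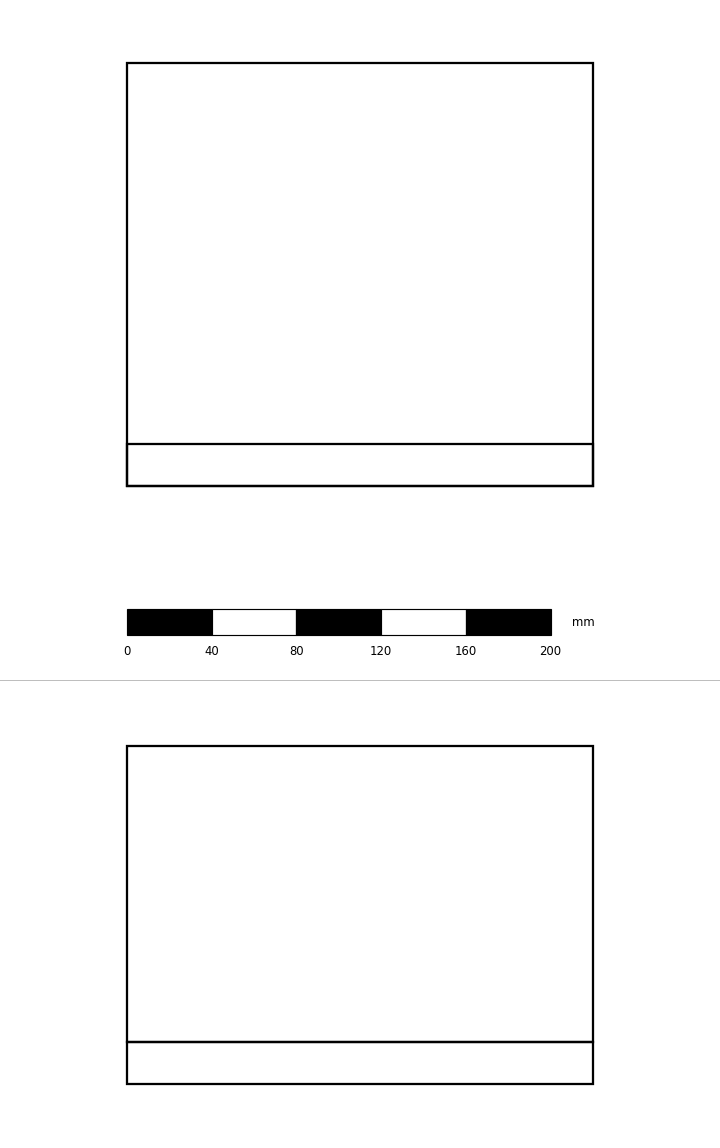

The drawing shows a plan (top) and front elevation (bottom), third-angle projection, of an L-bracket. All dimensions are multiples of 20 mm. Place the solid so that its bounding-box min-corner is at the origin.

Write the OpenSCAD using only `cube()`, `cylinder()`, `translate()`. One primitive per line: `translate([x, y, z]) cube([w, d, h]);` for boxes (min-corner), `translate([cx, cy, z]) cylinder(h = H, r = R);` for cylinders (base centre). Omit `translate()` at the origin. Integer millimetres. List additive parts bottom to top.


cube([220, 200, 20]);
translate([0, 0, 20]) cube([220, 20, 140]);
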